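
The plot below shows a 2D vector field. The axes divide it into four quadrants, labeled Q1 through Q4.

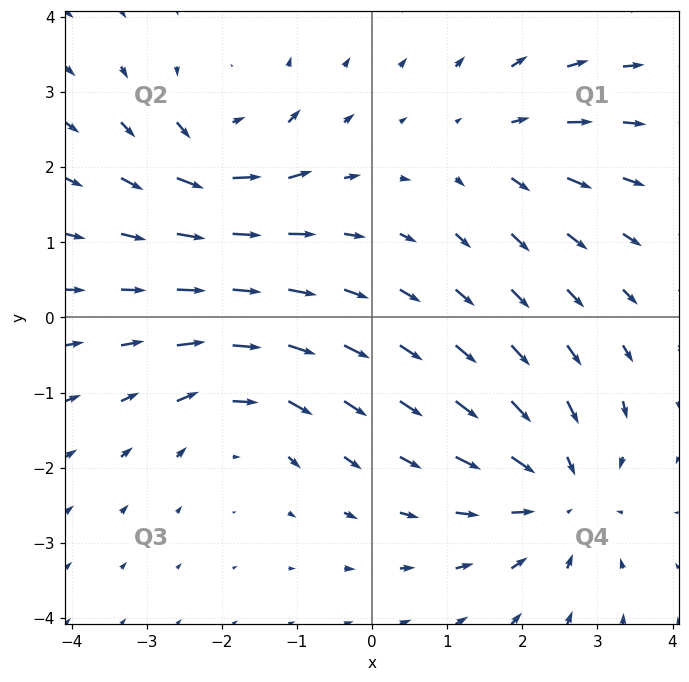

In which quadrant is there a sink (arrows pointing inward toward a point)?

Q4

The sink sits at approximately (2.5, -2.3), which lies in quadrant Q4. The divergence there is about -5, negative as expected for a sink.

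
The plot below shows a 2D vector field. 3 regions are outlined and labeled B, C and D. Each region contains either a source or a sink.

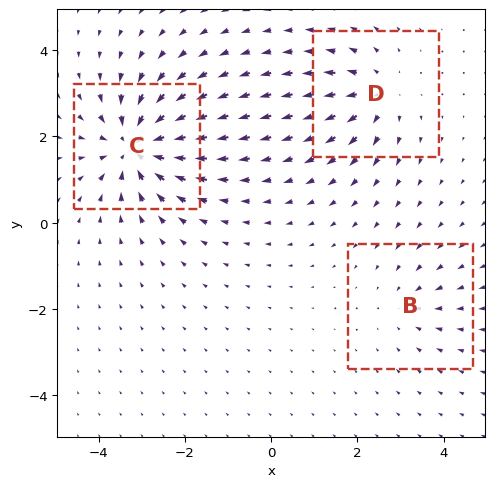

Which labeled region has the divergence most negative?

Divergence at each region's feature centre — B: about -2, C: about -6, D: about +3. Region C is most negative.

C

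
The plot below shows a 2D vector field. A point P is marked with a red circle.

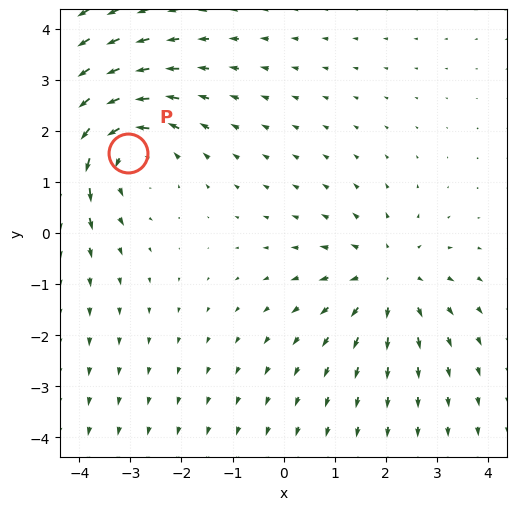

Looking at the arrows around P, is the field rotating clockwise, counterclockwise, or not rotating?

counterclockwise

Near P at (-3.1, 1.6) the arrows circulate counterclockwise. The curl (z-component) there is about +3; positive curl means counterclockwise rotation.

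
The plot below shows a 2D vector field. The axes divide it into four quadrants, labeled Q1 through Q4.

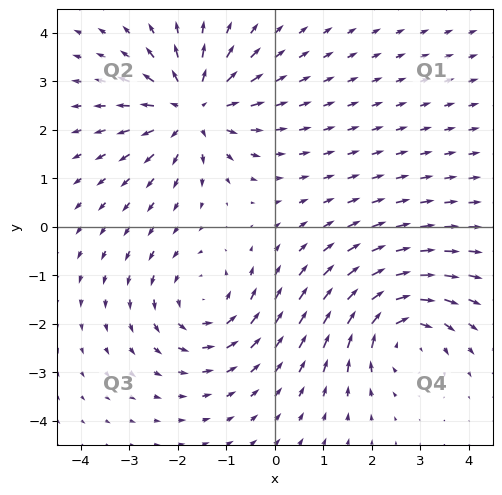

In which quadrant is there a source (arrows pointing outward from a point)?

The source sits at approximately (-1.7, 2.4), which lies in quadrant Q2. The divergence there is about +5, positive as expected for a source.

Q2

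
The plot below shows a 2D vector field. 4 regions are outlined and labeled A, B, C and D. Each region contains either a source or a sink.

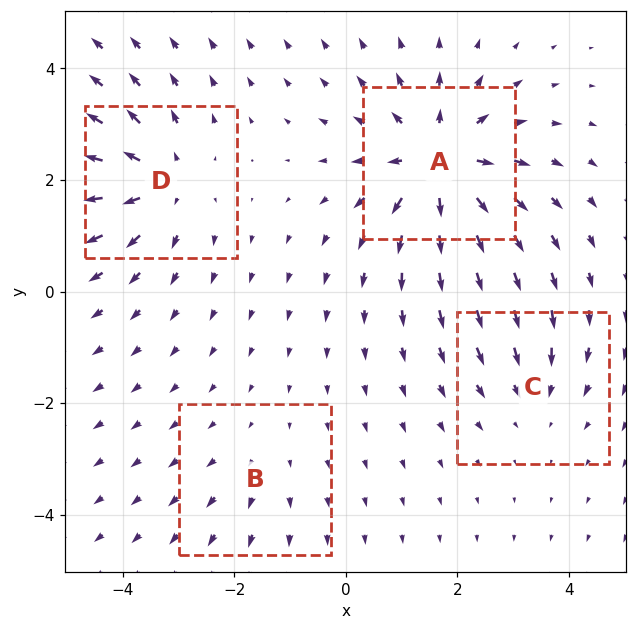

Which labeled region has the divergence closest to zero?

B

Divergence at each region's feature centre — A: about +8, B: about +2, C: about -3, D: about +6. Region B is closest to zero.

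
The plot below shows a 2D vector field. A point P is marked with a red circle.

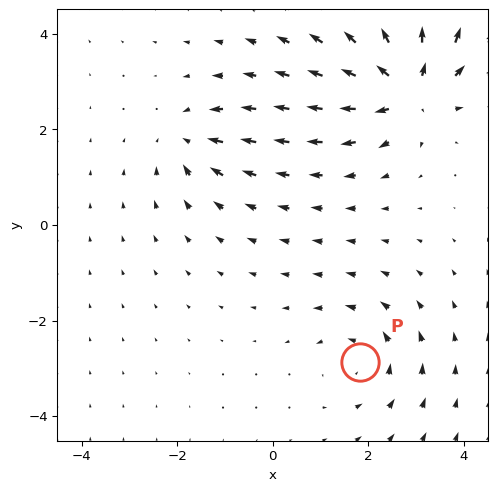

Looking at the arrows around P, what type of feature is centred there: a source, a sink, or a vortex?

vortex

At P (1.8, -2.9) the arrows circulate counterclockwise. Divergence ≈0, curl about +3 — near-zero divergence with nonzero curl is a vortex.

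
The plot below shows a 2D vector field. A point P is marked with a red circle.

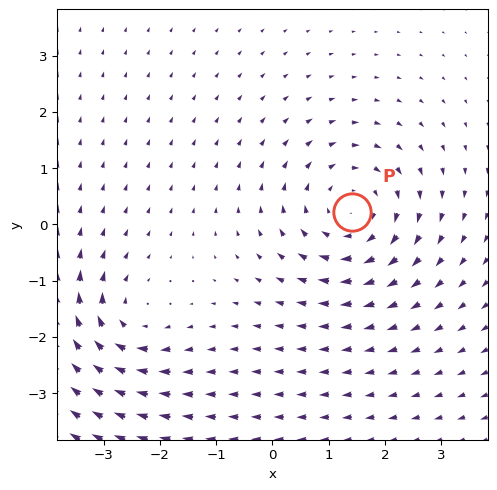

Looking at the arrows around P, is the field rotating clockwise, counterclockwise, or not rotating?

Near P at (1.4, 0.2) the arrows circulate clockwise. The curl (z-component) there is about -4; negative curl means clockwise rotation.

clockwise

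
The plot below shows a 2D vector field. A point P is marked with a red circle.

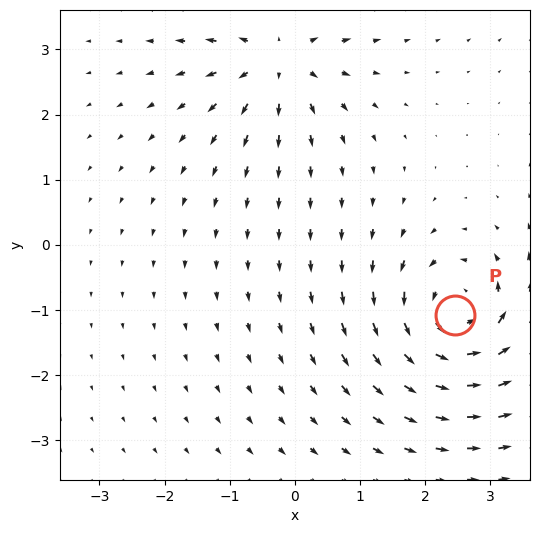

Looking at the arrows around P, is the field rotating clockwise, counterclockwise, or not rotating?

Near P at (2.5, -1.1) the arrows circulate counterclockwise. The curl (z-component) there is about +5; positive curl means counterclockwise rotation.

counterclockwise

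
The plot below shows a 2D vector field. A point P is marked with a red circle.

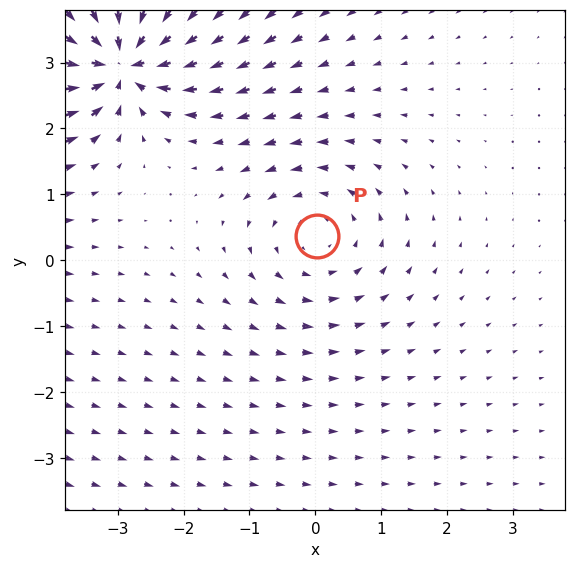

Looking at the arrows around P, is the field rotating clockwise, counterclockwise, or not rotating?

counterclockwise

Near P at (0.0, 0.4) the arrows circulate counterclockwise. The curl (z-component) there is about +3; positive curl means counterclockwise rotation.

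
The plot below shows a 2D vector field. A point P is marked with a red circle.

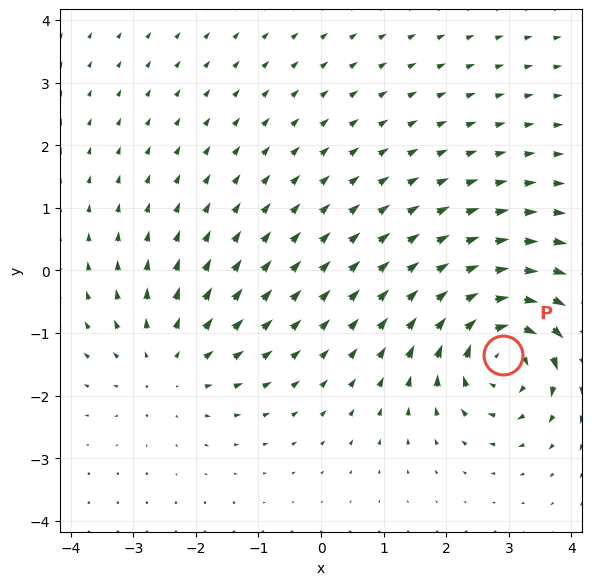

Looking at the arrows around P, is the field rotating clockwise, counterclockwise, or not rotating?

Near P at (2.9, -1.3) the arrows circulate clockwise. The curl (z-component) there is about -6; negative curl means clockwise rotation.

clockwise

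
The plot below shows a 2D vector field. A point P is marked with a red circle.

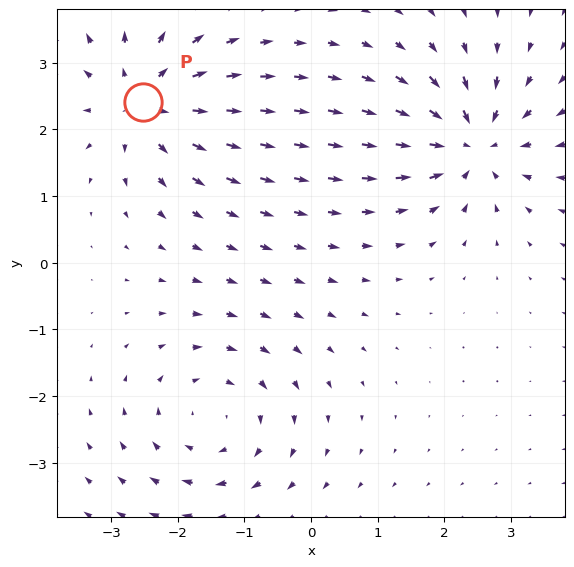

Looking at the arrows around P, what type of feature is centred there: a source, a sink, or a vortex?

source

At P (-2.5, 2.4) the arrows spread outward. Divergence about +4, curl ≈0 — positive divergence with near-zero curl is a source.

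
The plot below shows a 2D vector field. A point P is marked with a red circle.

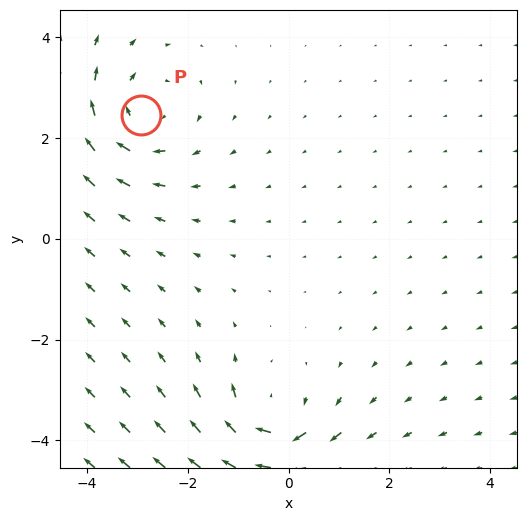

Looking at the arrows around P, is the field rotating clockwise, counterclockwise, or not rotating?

Near P at (-2.9, 2.5) the arrows circulate clockwise. The curl (z-component) there is about -4; negative curl means clockwise rotation.

clockwise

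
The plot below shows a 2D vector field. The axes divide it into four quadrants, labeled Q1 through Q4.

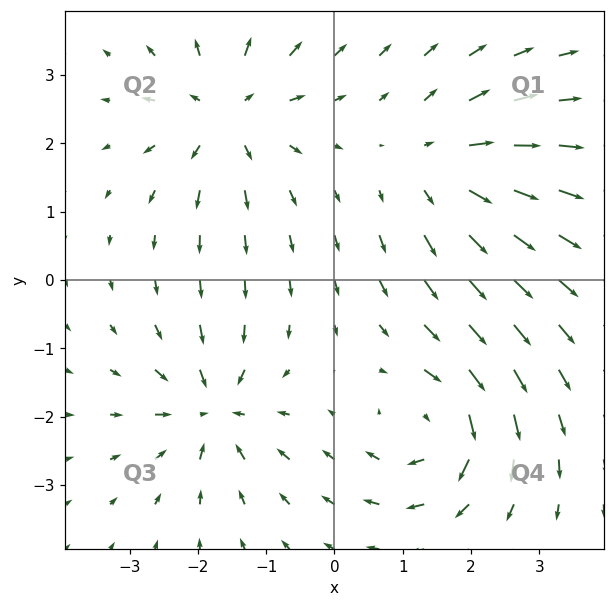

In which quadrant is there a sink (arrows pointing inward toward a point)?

The sink sits at approximately (-1.8, -1.9), which lies in quadrant Q3. The divergence there is about -6, negative as expected for a sink.

Q3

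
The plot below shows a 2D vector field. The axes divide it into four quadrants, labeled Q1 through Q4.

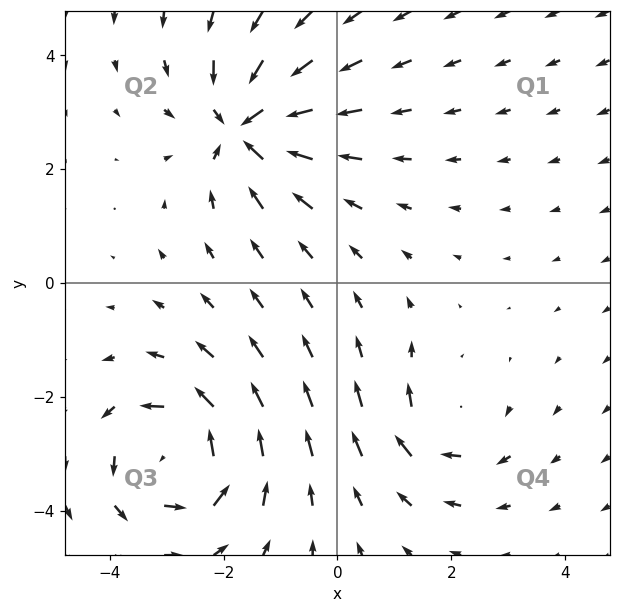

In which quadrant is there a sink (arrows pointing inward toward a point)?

The sink sits at approximately (-1.6, 2.7), which lies in quadrant Q2. The divergence there is about -6, negative as expected for a sink.

Q2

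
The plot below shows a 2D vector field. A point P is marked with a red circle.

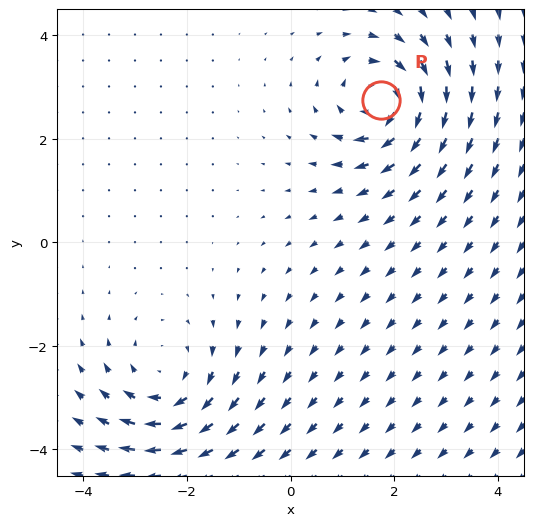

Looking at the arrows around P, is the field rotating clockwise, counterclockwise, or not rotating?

clockwise

Near P at (1.7, 2.7) the arrows circulate clockwise. The curl (z-component) there is about -6; negative curl means clockwise rotation.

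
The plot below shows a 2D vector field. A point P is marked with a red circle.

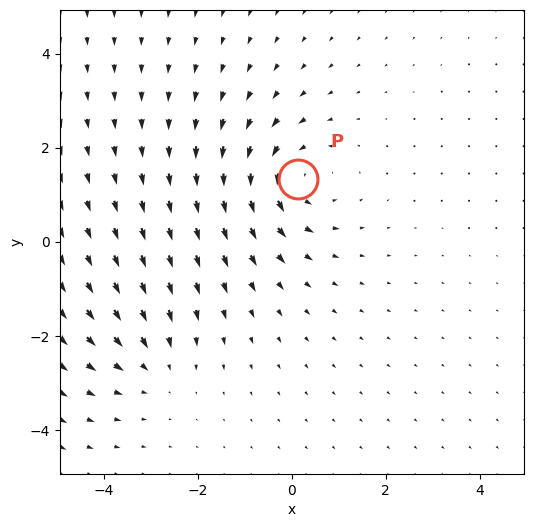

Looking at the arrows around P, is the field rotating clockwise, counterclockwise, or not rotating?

Near P at (0.1, 1.3) the arrows circulate counterclockwise. The curl (z-component) there is about +4; positive curl means counterclockwise rotation.

counterclockwise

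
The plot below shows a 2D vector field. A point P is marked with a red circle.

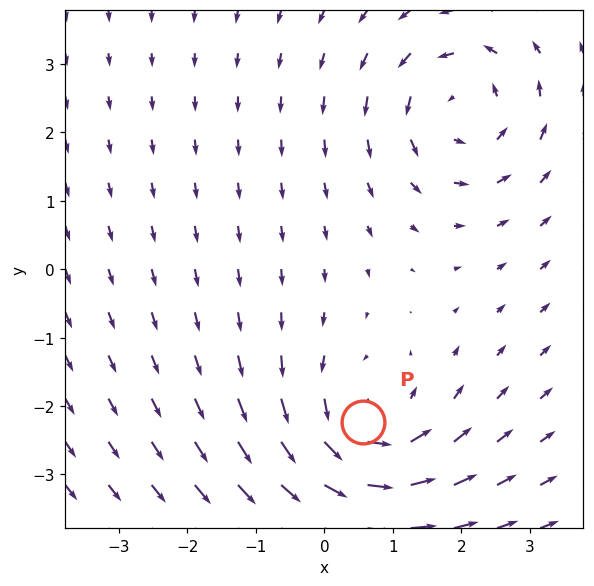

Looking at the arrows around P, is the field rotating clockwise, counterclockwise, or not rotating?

Near P at (0.6, -2.2) the arrows circulate counterclockwise. The curl (z-component) there is about +4; positive curl means counterclockwise rotation.

counterclockwise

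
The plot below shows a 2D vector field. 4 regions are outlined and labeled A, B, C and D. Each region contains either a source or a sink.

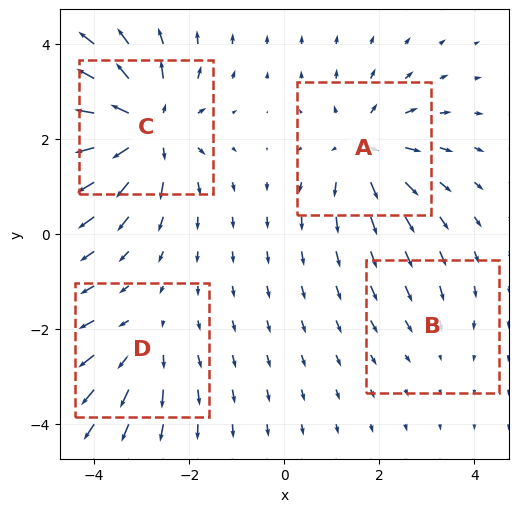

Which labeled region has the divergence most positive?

Divergence at each region's feature centre — A: about +5, B: about -2, C: about +8, D: about +3. Region C is most positive.

C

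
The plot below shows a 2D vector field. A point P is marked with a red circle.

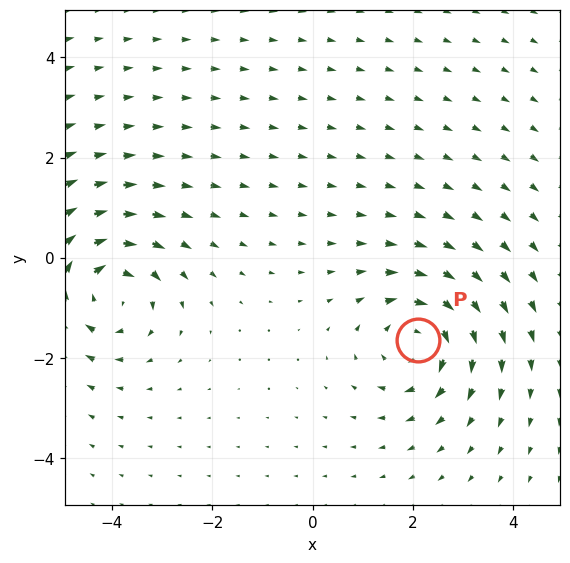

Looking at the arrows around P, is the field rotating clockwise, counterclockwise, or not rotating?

Near P at (2.1, -1.6) the arrows circulate clockwise. The curl (z-component) there is about -4; negative curl means clockwise rotation.

clockwise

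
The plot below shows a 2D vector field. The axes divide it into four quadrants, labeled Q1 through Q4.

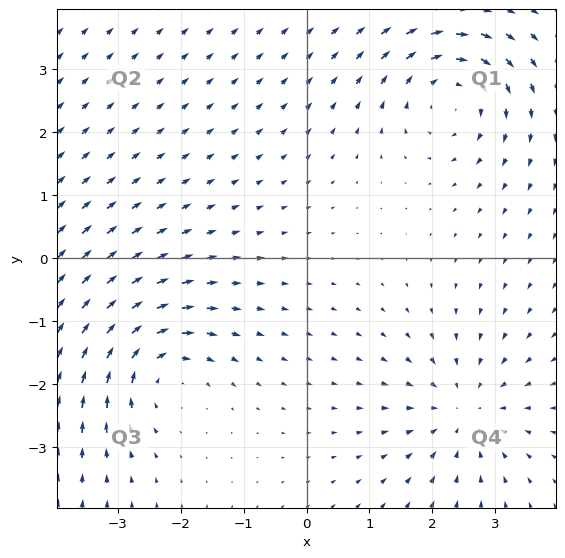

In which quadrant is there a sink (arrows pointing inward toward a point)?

The sink sits at approximately (2.5, -2.4), which lies in quadrant Q4. The divergence there is about -4, negative as expected for a sink.

Q4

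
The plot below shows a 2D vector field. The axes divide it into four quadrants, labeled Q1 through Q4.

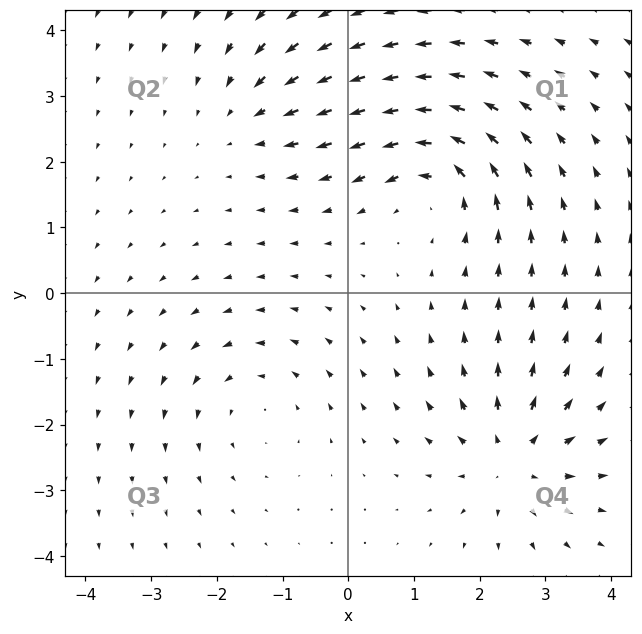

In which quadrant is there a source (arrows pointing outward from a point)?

The source sits at approximately (2.5, -2.5), which lies in quadrant Q4. The divergence there is about +4, positive as expected for a source.

Q4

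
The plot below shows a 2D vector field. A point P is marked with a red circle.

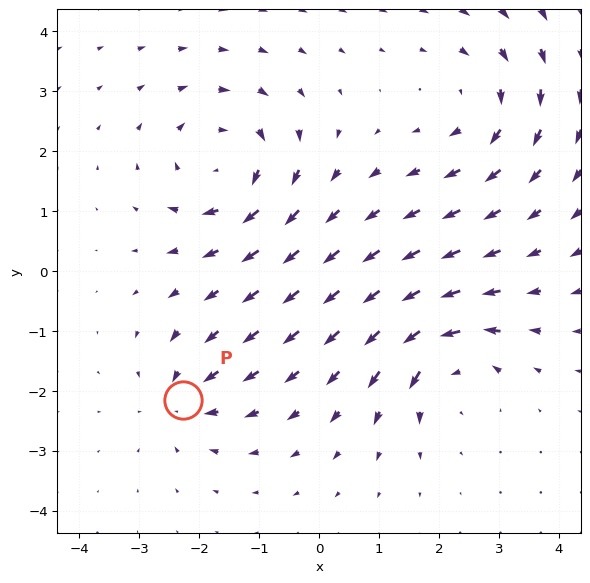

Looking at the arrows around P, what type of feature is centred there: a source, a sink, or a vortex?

sink

At P (-2.3, -2.2) the arrows converge inward. Divergence about -4, curl ≈0 — negative divergence with near-zero curl is a sink.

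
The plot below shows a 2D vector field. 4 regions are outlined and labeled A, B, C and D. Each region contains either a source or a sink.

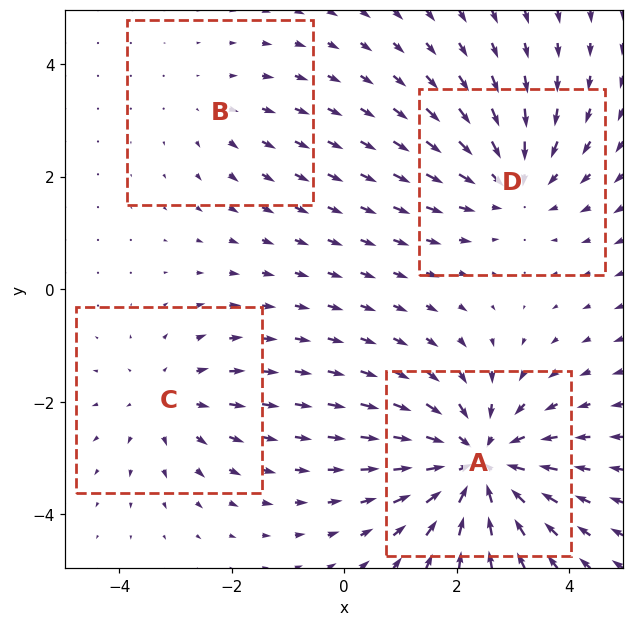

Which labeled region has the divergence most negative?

Divergence at each region's feature centre — A: about -6, B: about +2, C: about +3, D: about -4. Region A is most negative.

A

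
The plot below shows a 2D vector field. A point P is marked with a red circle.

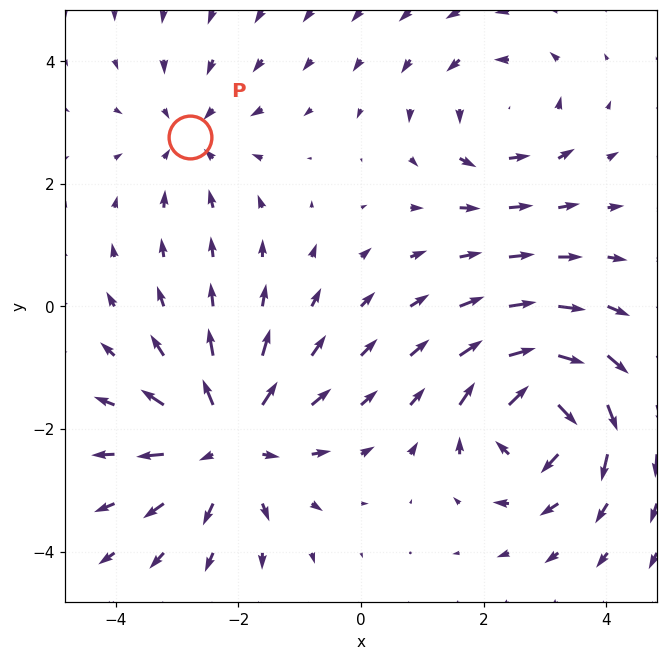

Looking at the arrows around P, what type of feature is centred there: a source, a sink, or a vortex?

sink

At P (-2.8, 2.8) the arrows converge inward. Divergence about -3, curl ≈0 — negative divergence with near-zero curl is a sink.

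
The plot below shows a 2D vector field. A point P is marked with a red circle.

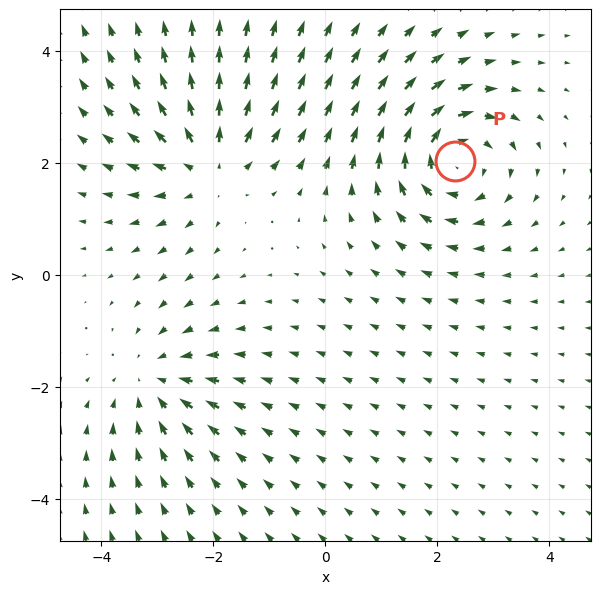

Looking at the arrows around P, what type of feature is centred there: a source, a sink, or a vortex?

vortex

At P (2.3, 2.0) the arrows circulate clockwise. Divergence ≈0, curl about -5 — near-zero divergence with nonzero curl is a vortex.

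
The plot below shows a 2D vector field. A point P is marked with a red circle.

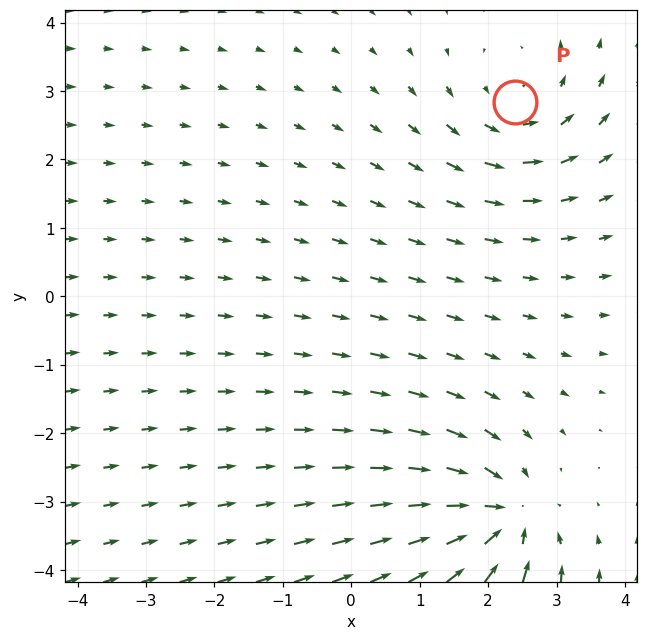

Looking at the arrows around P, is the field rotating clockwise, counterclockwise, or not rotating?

counterclockwise

Near P at (2.4, 2.8) the arrows circulate counterclockwise. The curl (z-component) there is about +3; positive curl means counterclockwise rotation.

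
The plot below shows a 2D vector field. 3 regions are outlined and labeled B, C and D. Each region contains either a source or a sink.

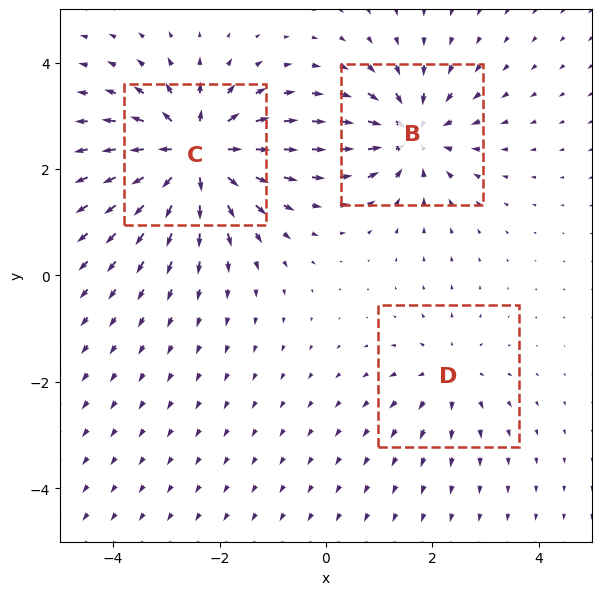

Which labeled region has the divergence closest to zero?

D

Divergence at each region's feature centre — B: about -4, C: about +6, D: about +2. Region D is closest to zero.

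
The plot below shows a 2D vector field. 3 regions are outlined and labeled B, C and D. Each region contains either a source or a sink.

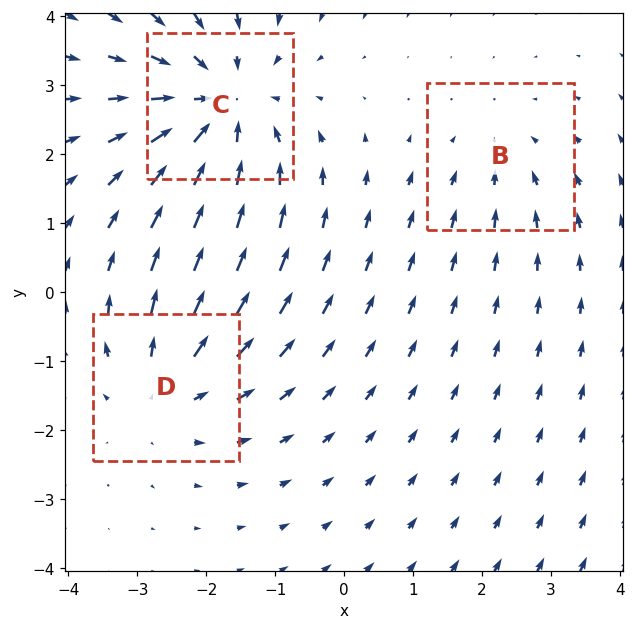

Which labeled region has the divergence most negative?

Divergence at each region's feature centre — B: about -2, C: about -4, D: about +3. Region C is most negative.

C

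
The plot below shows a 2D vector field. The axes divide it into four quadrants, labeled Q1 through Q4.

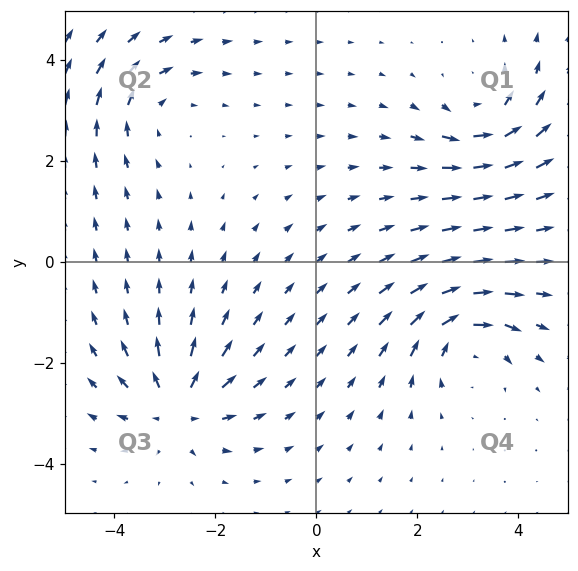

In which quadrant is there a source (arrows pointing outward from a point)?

The source sits at approximately (-2.8, -2.9), which lies in quadrant Q3. The divergence there is about +6, positive as expected for a source.

Q3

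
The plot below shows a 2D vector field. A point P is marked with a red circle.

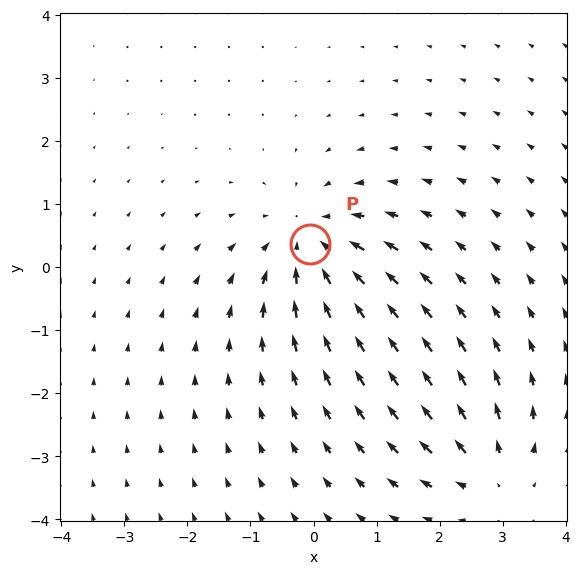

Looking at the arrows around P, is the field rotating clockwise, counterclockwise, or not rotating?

not rotating

Near P at (-0.1, 0.4) the arrows show no circulation. The curl there is ≈0.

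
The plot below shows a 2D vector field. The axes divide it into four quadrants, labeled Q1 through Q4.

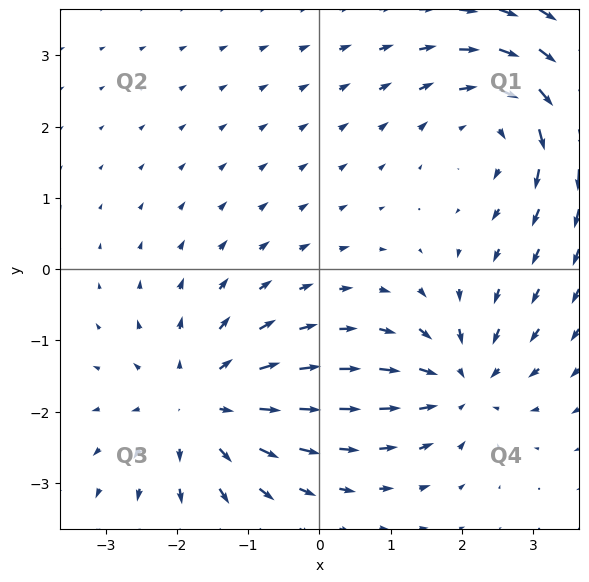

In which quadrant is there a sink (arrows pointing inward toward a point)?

Q4

The sink sits at approximately (2.0, -1.6), which lies in quadrant Q4. The divergence there is about -4, negative as expected for a sink.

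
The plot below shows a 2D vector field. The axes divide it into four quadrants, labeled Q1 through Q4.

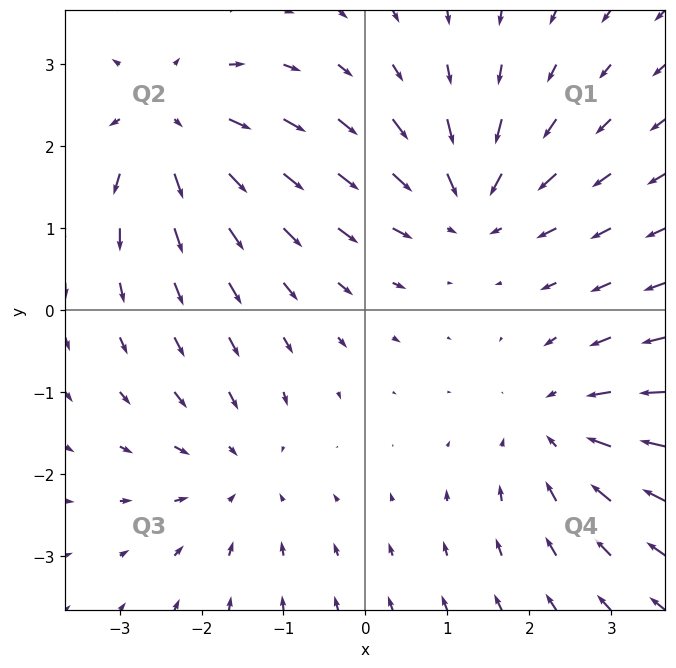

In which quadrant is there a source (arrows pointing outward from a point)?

The source sits at approximately (-2.4, 2.3), which lies in quadrant Q2. The divergence there is about +4, positive as expected for a source.

Q2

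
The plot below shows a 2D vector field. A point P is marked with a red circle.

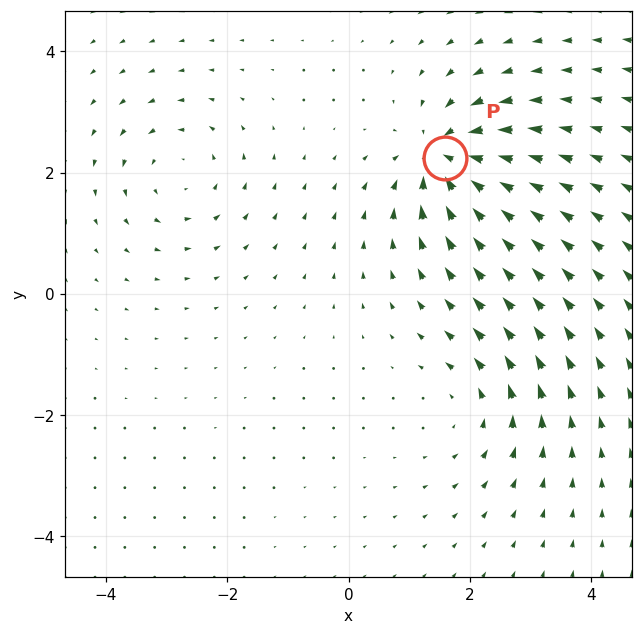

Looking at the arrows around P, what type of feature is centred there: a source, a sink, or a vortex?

sink

At P (1.6, 2.2) the arrows converge inward. Divergence about -6, curl ≈0 — negative divergence with near-zero curl is a sink.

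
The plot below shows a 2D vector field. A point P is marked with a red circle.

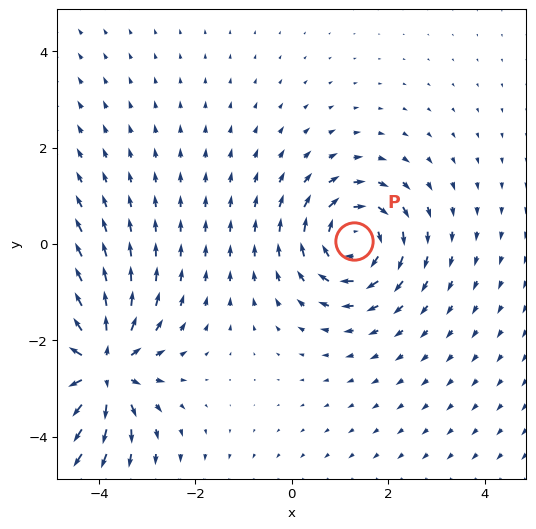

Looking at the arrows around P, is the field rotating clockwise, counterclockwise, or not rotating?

Near P at (1.3, 0.1) the arrows circulate clockwise. The curl (z-component) there is about -4; negative curl means clockwise rotation.

clockwise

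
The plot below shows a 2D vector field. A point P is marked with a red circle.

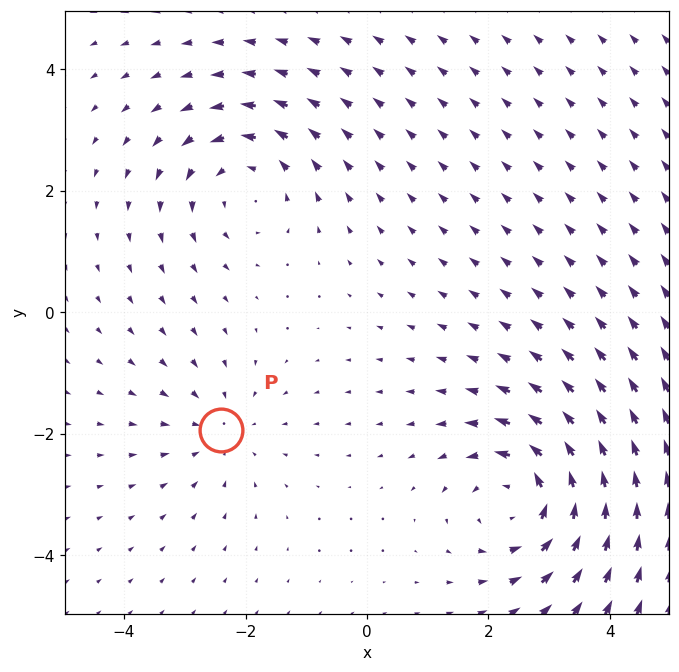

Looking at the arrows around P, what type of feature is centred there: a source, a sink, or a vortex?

sink

At P (-2.4, -1.9) the arrows converge inward. Divergence about -2, curl ≈0 — negative divergence with near-zero curl is a sink.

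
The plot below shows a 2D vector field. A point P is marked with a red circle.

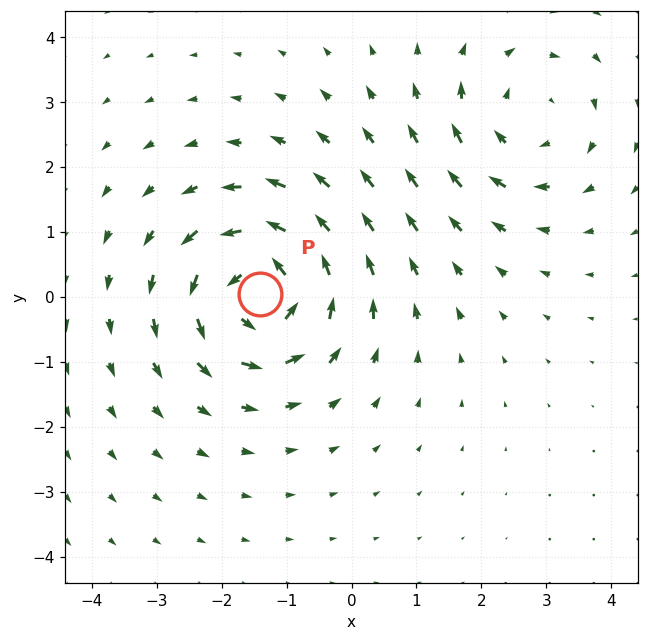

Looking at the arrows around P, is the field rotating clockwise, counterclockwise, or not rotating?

Near P at (-1.4, 0.1) the arrows circulate counterclockwise. The curl (z-component) there is about +6; positive curl means counterclockwise rotation.

counterclockwise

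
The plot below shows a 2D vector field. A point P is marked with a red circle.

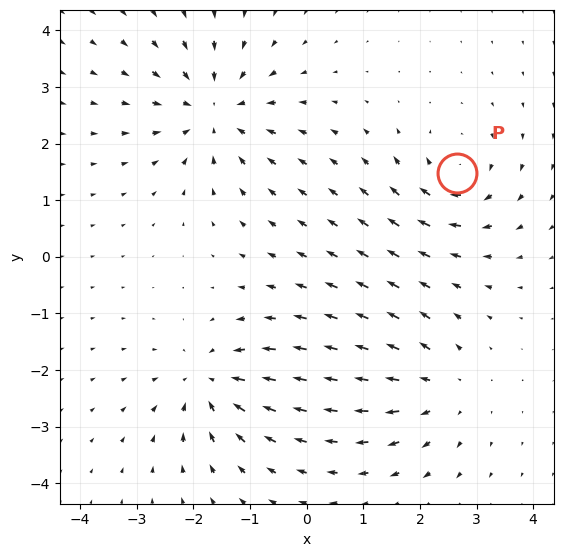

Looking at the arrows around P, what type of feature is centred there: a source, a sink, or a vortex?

vortex

At P (2.7, 1.5) the arrows circulate clockwise. Divergence ≈0, curl about -4 — near-zero divergence with nonzero curl is a vortex.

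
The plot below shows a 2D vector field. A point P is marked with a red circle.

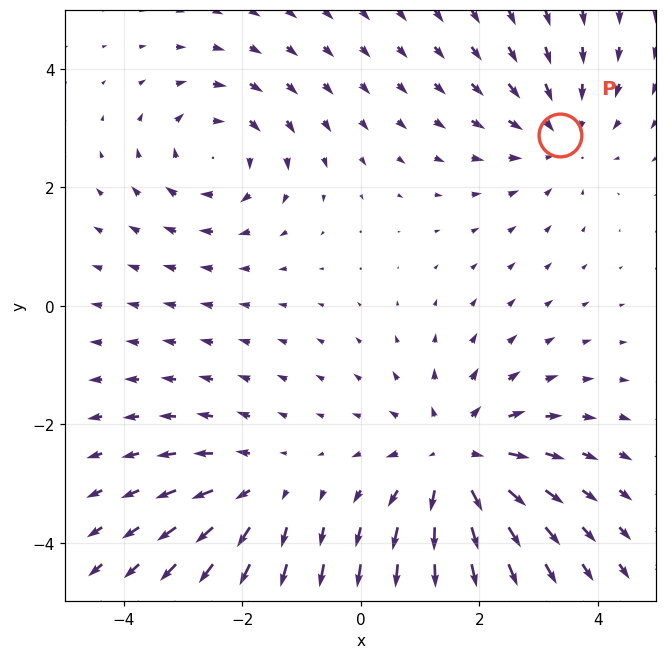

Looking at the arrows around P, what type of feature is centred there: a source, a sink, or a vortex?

sink

At P (3.4, 2.9) the arrows converge inward. Divergence about -2, curl ≈0 — negative divergence with near-zero curl is a sink.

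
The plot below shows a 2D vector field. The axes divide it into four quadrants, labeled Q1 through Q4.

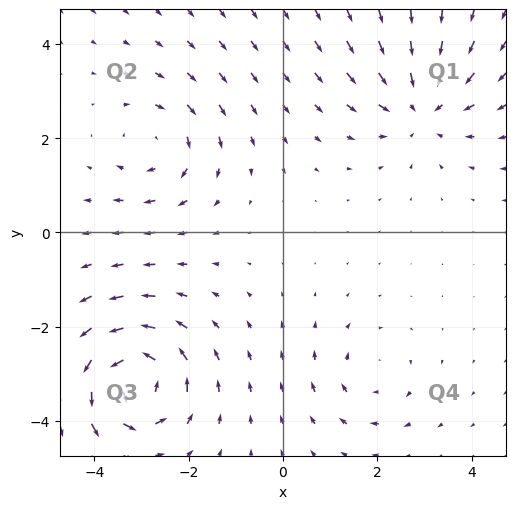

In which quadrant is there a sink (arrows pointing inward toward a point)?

The sink sits at approximately (2.9, 2.7), which lies in quadrant Q1. The divergence there is about -4, negative as expected for a sink.

Q1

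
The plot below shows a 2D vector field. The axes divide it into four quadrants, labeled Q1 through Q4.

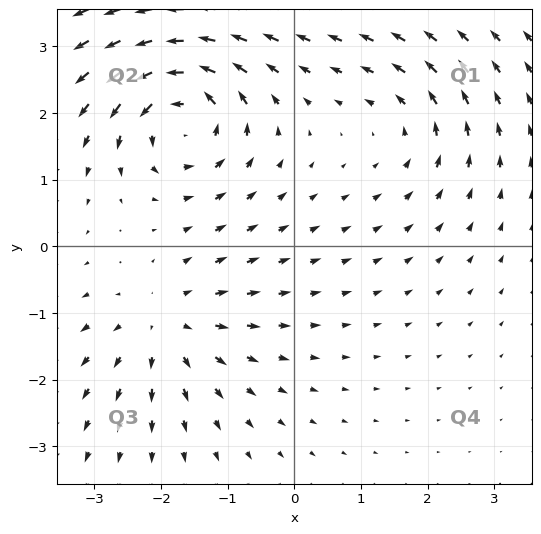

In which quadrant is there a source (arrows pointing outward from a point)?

The source sits at approximately (-1.9, -1.2), which lies in quadrant Q3. The divergence there is about +3, positive as expected for a source.

Q3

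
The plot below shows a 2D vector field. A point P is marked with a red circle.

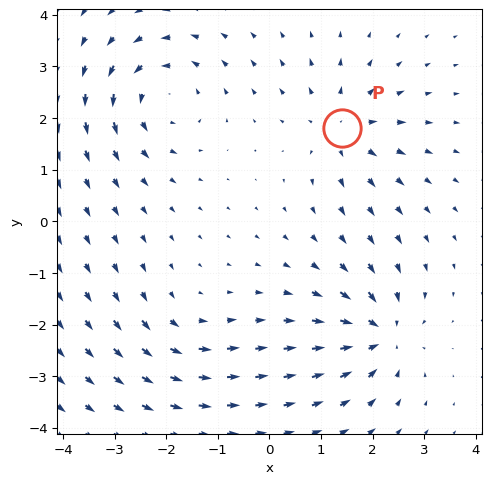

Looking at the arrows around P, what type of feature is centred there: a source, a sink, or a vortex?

At P (1.4, 1.8) the arrows spread outward. Divergence about +5, curl ≈0 — positive divergence with near-zero curl is a source.

source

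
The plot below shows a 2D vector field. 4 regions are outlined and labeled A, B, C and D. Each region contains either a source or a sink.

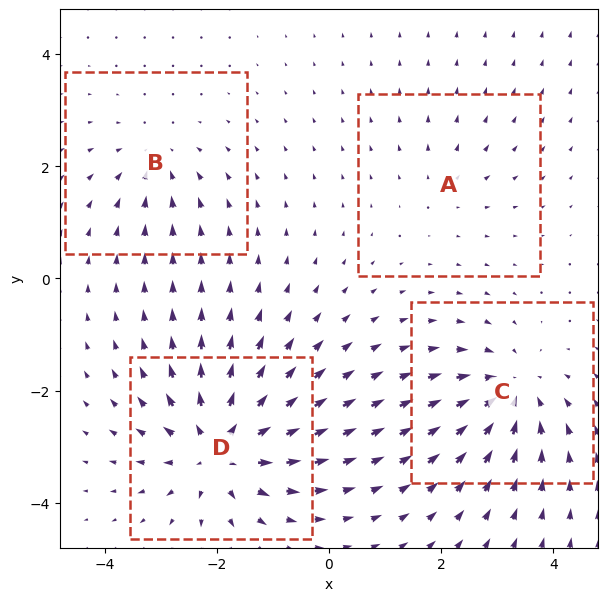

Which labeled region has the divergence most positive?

D

Divergence at each region's feature centre — A: about +2, B: about -3, C: about -5, D: about +7. Region D is most positive.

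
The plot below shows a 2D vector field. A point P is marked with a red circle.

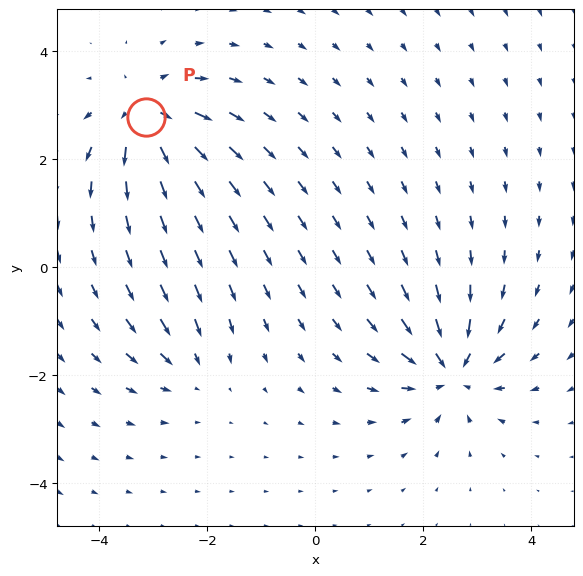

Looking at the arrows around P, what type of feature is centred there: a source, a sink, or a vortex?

At P (-3.1, 2.8) the arrows spread outward. Divergence about +6, curl ≈0 — positive divergence with near-zero curl is a source.

source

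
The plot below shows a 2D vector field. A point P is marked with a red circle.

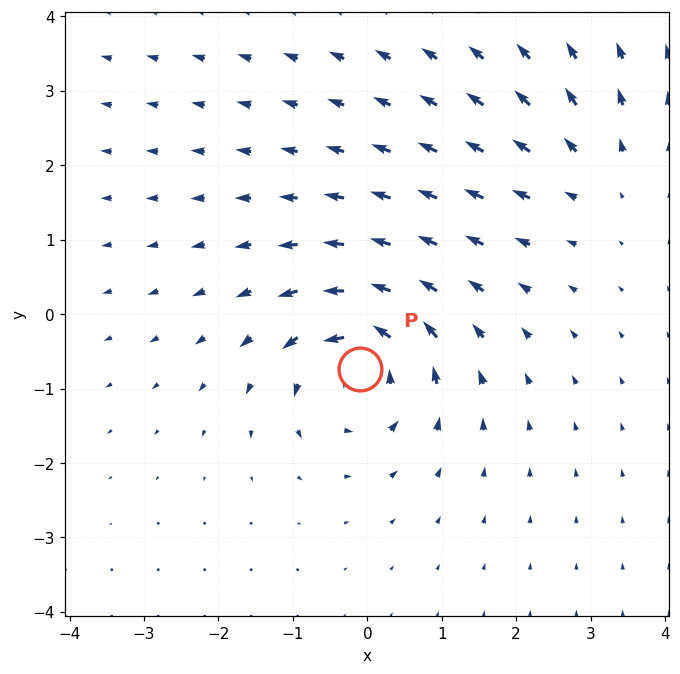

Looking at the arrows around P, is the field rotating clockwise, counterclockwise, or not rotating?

Near P at (-0.1, -0.7) the arrows circulate counterclockwise. The curl (z-component) there is about +7; positive curl means counterclockwise rotation.

counterclockwise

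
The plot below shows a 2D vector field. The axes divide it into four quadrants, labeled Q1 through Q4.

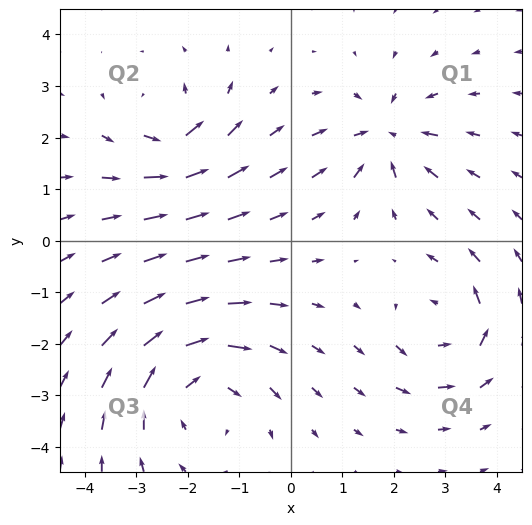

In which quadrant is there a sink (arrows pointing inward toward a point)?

The sink sits at approximately (1.8, 2.0), which lies in quadrant Q1. The divergence there is about -4, negative as expected for a sink.

Q1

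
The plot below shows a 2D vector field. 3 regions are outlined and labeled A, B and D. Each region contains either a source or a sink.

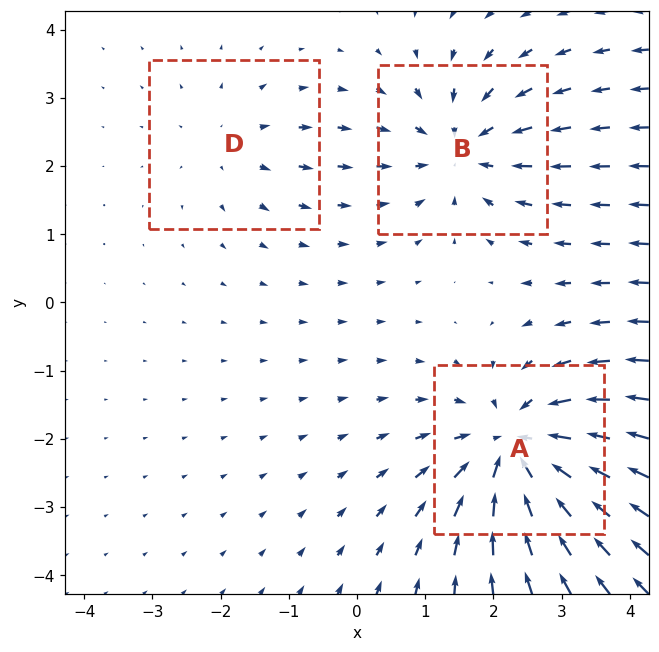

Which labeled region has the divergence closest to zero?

D

Divergence at each region's feature centre — A: about -5, B: about -4, D: about +2. Region D is closest to zero.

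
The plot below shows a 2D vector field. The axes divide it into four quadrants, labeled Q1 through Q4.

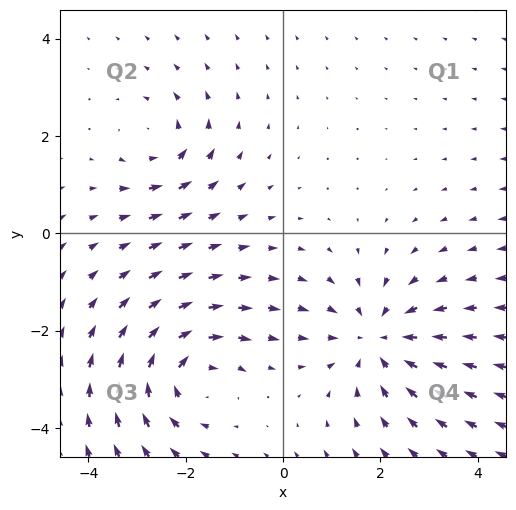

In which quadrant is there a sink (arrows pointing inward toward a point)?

The sink sits at approximately (1.9, -2.2), which lies in quadrant Q4. The divergence there is about -4, negative as expected for a sink.

Q4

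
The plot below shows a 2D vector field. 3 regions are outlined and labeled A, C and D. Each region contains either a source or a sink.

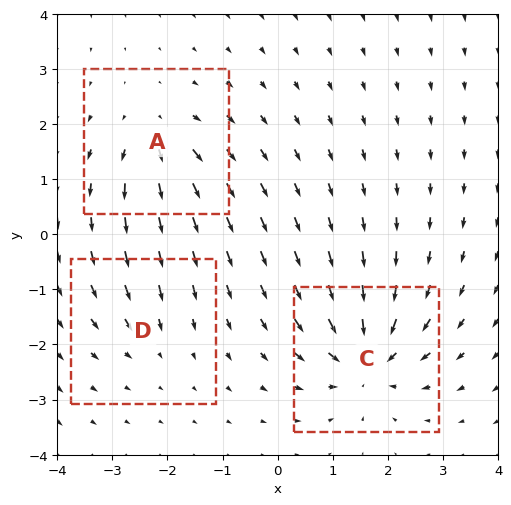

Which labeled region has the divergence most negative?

Divergence at each region's feature centre — A: about +4, C: about -6, D: about -2. Region C is most negative.

C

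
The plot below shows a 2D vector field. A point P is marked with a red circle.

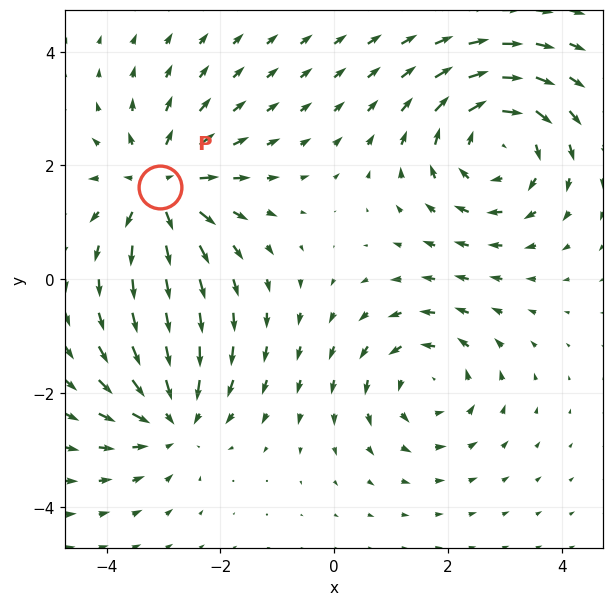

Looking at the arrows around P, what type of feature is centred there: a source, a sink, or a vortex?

source

At P (-3.1, 1.6) the arrows spread outward. Divergence about +5, curl ≈0 — positive divergence with near-zero curl is a source.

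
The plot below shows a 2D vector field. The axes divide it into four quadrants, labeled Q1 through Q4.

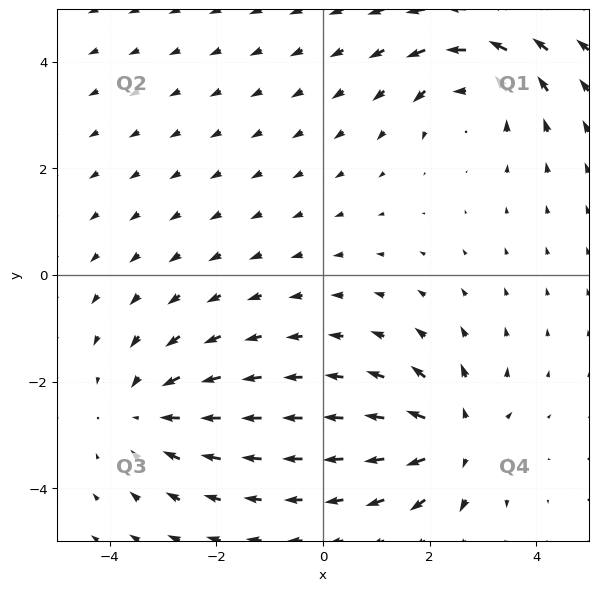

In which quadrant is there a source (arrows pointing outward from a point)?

Q4

The source sits at approximately (2.5, -3.1), which lies in quadrant Q4. The divergence there is about +4, positive as expected for a source.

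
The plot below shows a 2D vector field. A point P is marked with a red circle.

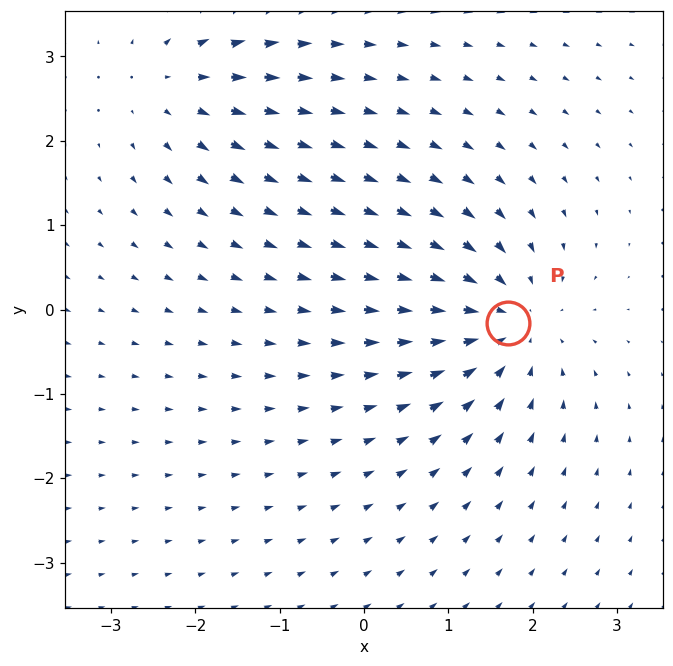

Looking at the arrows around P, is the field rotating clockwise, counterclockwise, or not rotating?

not rotating

Near P at (1.7, -0.2) the arrows show no circulation. The curl there is ≈0.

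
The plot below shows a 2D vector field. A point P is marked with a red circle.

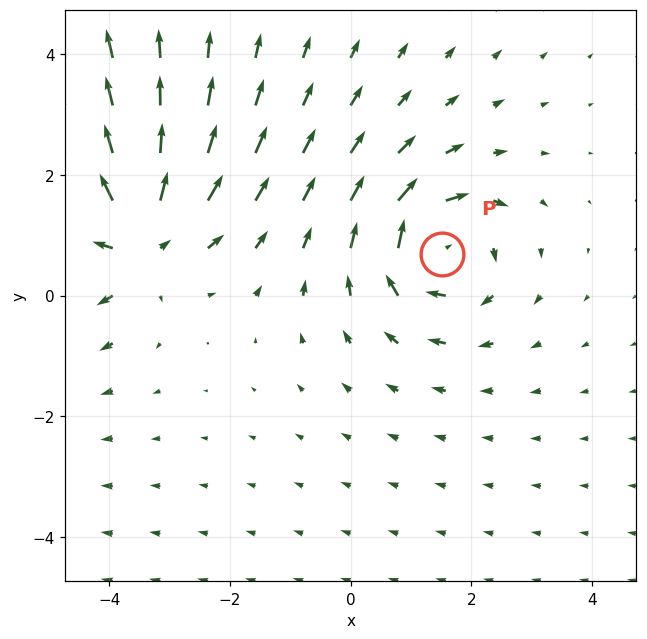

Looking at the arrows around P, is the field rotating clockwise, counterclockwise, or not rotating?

clockwise

Near P at (1.5, 0.7) the arrows circulate clockwise. The curl (z-component) there is about -5; negative curl means clockwise rotation.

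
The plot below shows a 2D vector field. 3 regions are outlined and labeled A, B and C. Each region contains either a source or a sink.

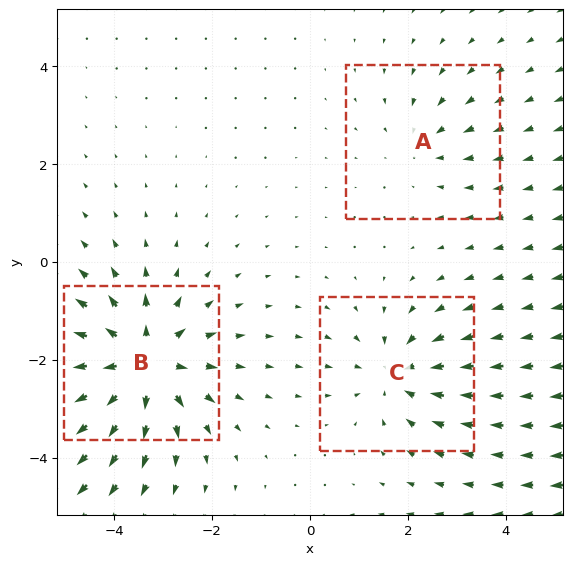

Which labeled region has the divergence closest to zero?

Divergence at each region's feature centre — A: about -2, B: about +5, C: about -3. Region A is closest to zero.

A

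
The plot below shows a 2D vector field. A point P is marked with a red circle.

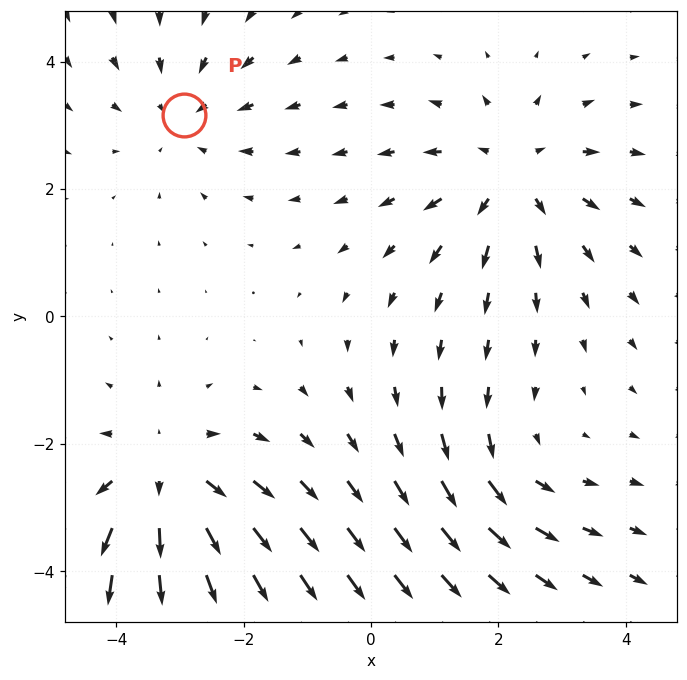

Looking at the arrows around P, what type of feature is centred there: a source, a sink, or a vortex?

sink

At P (-2.9, 3.2) the arrows converge inward. Divergence about -2, curl ≈0 — negative divergence with near-zero curl is a sink.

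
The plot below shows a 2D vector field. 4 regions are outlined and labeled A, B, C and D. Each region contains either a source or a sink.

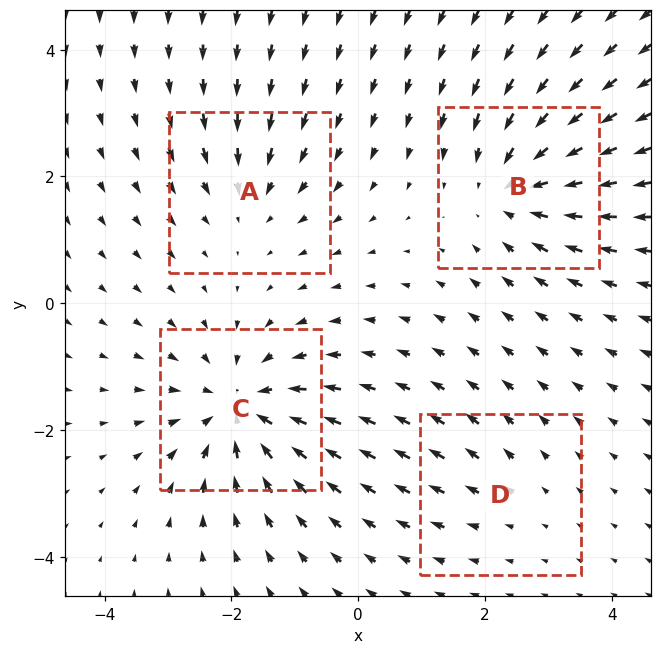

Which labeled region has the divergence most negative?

C

Divergence at each region's feature centre — A: about -3, B: about -5, C: about -7, D: about +2. Region C is most negative.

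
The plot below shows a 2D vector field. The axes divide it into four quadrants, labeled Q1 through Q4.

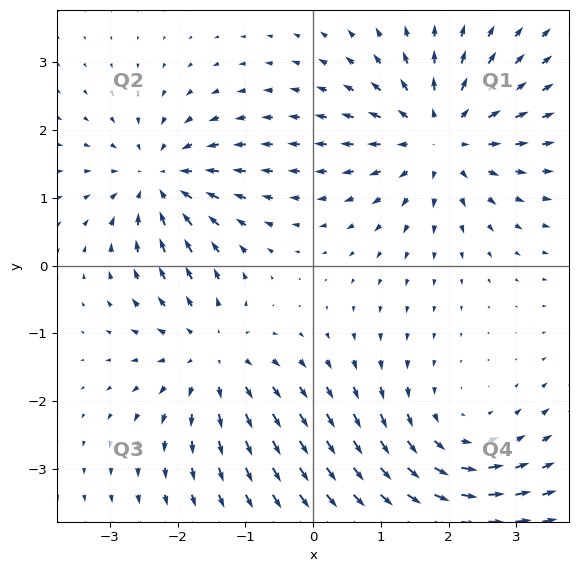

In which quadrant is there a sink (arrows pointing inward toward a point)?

Q2

The sink sits at approximately (-2.3, 1.3), which lies in quadrant Q2. The divergence there is about -5, negative as expected for a sink.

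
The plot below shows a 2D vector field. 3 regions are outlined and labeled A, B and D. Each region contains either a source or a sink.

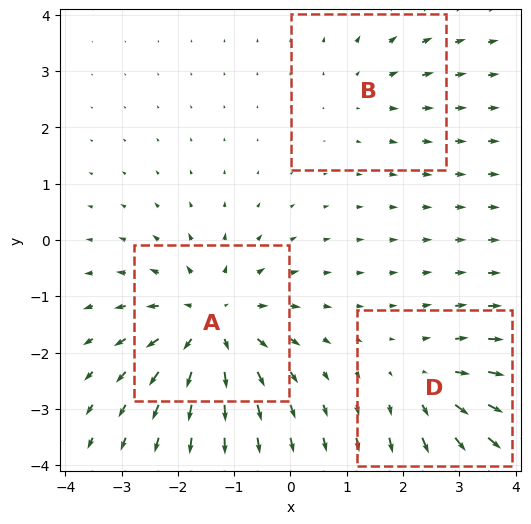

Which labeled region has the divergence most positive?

A

Divergence at each region's feature centre — A: about +5, B: about +2, D: about +3. Region A is most positive.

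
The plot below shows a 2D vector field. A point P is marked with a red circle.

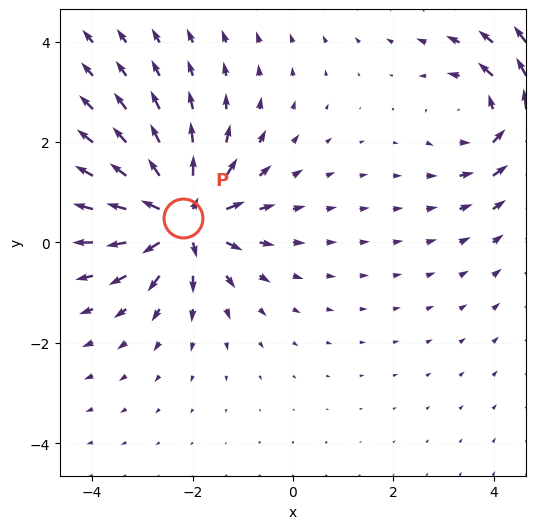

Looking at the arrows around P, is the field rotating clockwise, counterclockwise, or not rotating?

not rotating

Near P at (-2.2, 0.5) the arrows show no circulation. The curl there is ≈0.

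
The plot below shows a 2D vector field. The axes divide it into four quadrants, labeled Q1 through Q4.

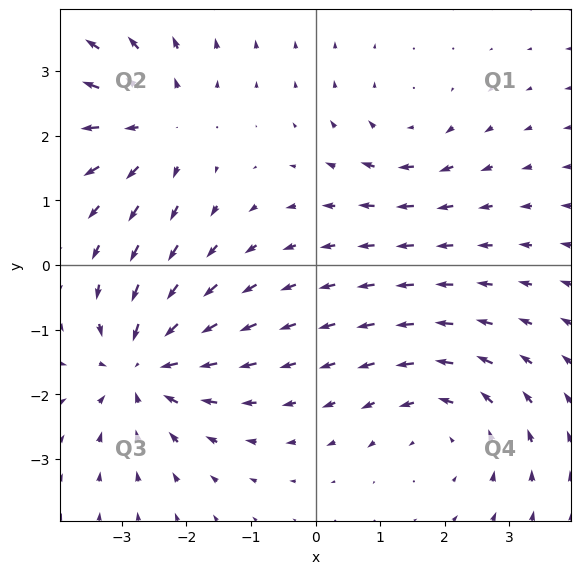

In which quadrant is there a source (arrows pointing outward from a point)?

The source sits at approximately (-2.4, 2.2), which lies in quadrant Q2. The divergence there is about +4, positive as expected for a source.

Q2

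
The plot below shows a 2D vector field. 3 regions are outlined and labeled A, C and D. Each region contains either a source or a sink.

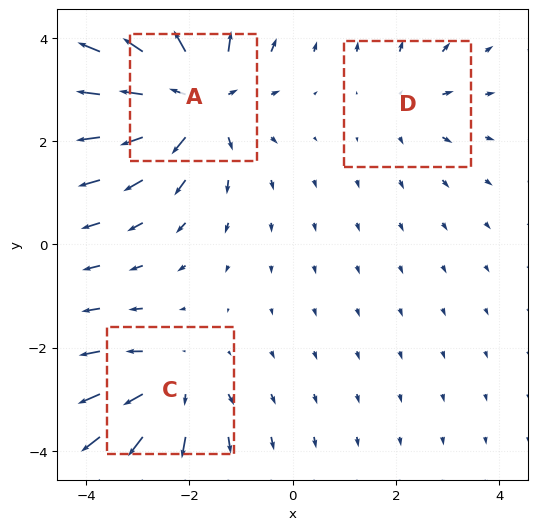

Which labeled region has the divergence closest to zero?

D

Divergence at each region's feature centre — A: about +5, C: about +3, D: about +2. Region D is closest to zero.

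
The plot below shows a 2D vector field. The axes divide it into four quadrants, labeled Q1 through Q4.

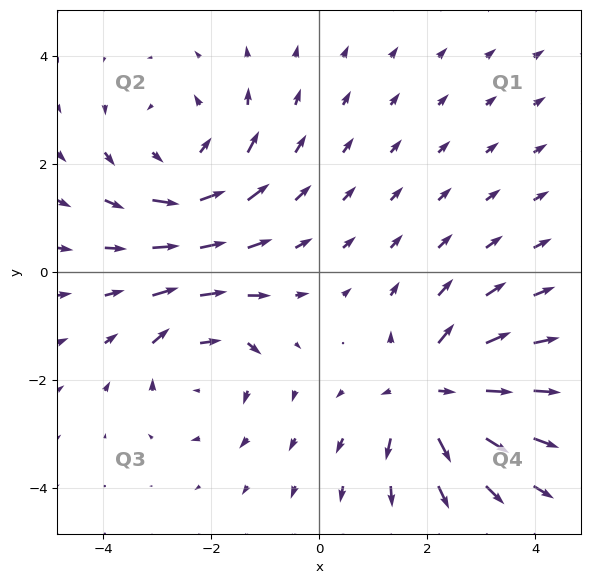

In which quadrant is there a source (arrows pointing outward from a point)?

The source sits at approximately (2.1, -2.3), which lies in quadrant Q4. The divergence there is about +5, positive as expected for a source.

Q4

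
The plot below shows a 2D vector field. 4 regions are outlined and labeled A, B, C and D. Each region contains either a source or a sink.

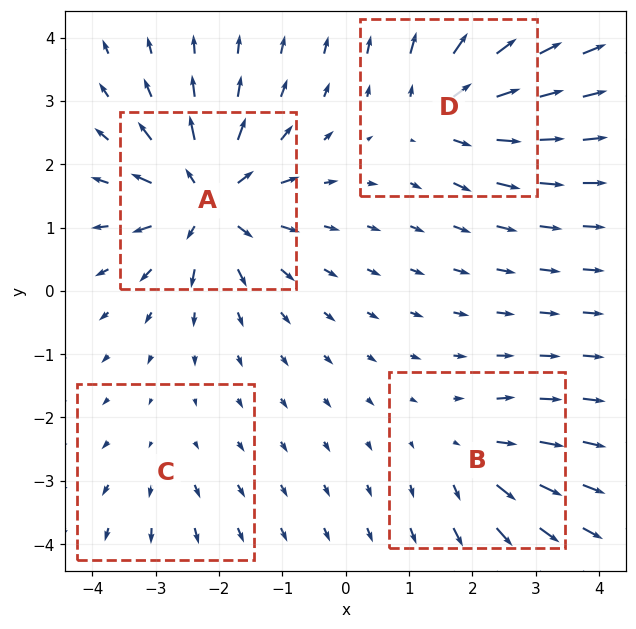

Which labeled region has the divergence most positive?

A

Divergence at each region's feature centre — A: about +8, B: about +4, C: about +2, D: about +6. Region A is most positive.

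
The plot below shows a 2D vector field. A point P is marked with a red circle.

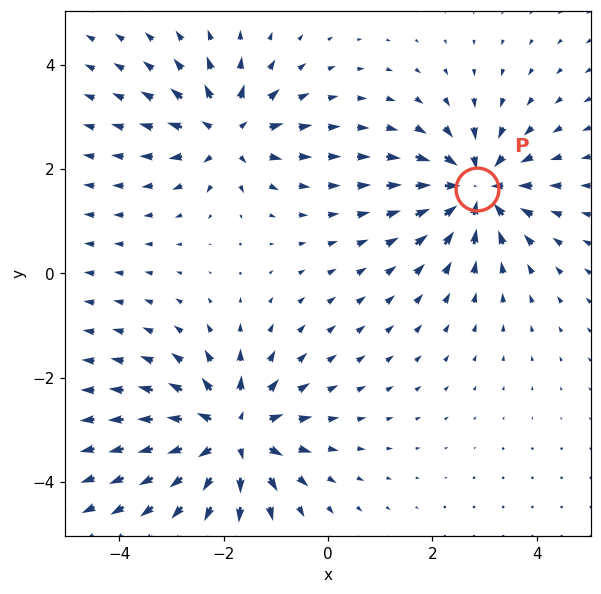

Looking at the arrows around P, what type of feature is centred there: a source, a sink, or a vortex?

At P (2.9, 1.6) the arrows converge inward. Divergence about -6, curl ≈0 — negative divergence with near-zero curl is a sink.

sink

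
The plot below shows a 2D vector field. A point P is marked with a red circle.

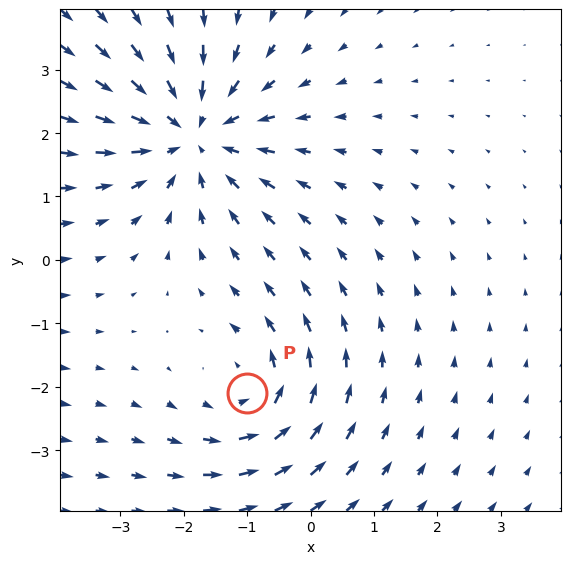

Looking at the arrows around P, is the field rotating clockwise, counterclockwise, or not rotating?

counterclockwise

Near P at (-1.0, -2.1) the arrows circulate counterclockwise. The curl (z-component) there is about +3; positive curl means counterclockwise rotation.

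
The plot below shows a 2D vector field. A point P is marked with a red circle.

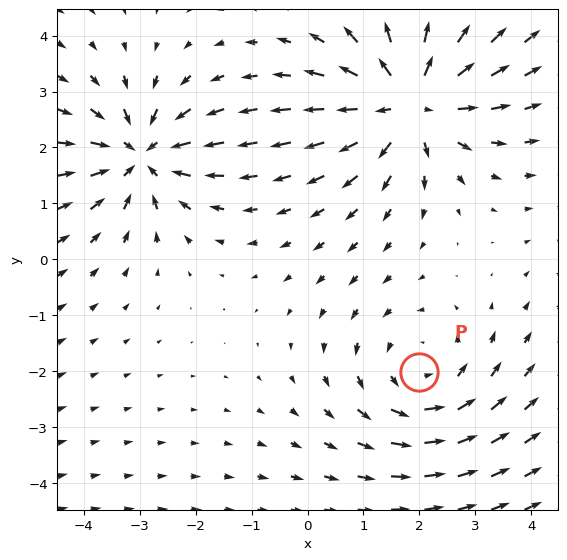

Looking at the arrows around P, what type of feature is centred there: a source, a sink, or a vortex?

vortex

At P (2.0, -2.0) the arrows circulate counterclockwise. Divergence ≈0, curl about +3 — near-zero divergence with nonzero curl is a vortex.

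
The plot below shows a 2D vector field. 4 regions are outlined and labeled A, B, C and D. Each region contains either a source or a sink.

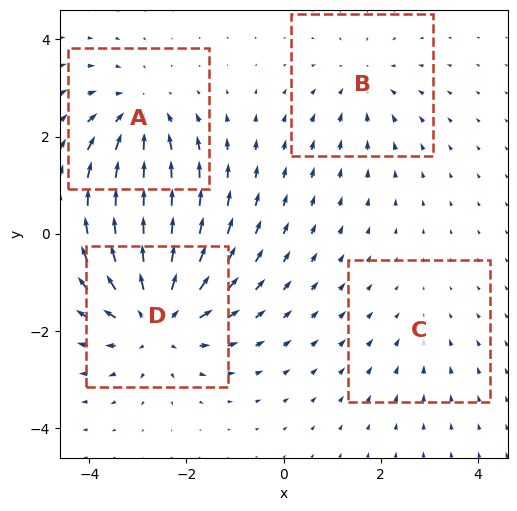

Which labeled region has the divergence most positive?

D

Divergence at each region's feature centre — A: about -4, B: about -3, C: about -2, D: about +6. Region D is most positive.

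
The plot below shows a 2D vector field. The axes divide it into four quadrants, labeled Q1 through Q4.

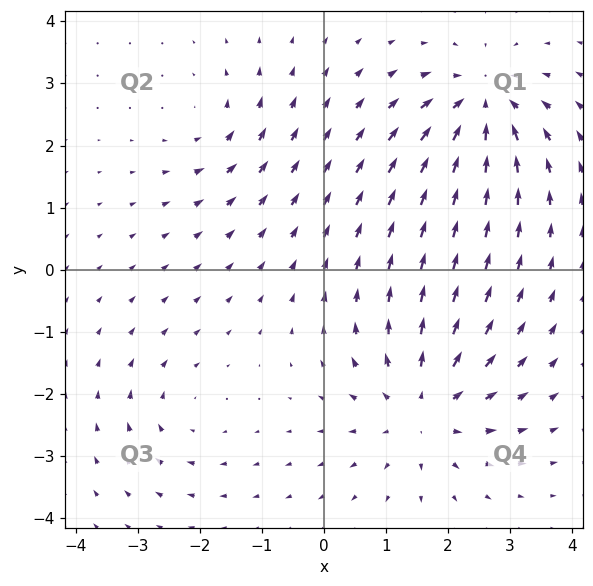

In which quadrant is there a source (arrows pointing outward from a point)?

The source sits at approximately (1.6, -2.2), which lies in quadrant Q4. The divergence there is about +5, positive as expected for a source.

Q4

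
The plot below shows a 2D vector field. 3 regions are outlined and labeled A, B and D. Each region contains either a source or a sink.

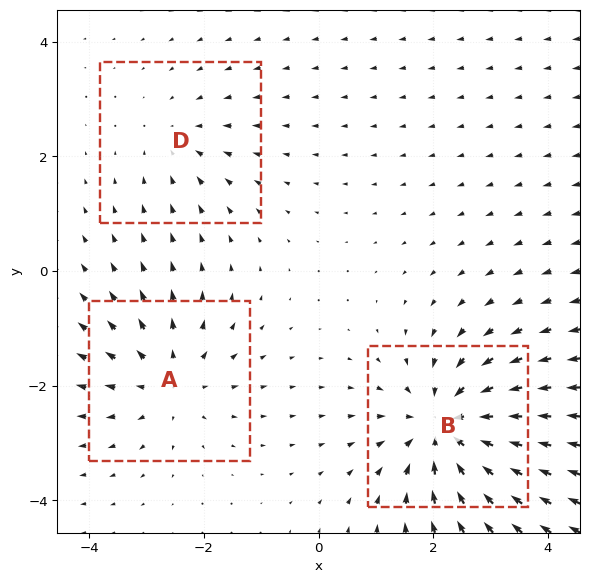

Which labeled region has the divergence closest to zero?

Divergence at each region's feature centre — A: about +3, B: about -5, D: about -2. Region D is closest to zero.

D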